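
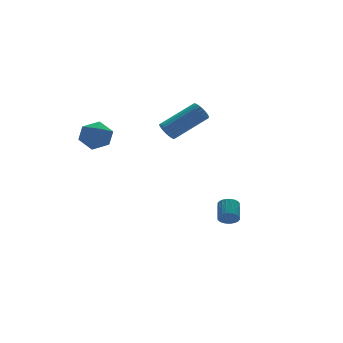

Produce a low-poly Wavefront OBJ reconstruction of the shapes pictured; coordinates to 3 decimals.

v 1.163 2.884 2.068
v 1.439 3.057 1.576
v 3.353 3.029 2.64
v 3.077 2.856 3.132
v 1.383 3.272 1.682
v 3.297 3.244 2.745
v 1.29 3.419 1.854
v 3.204 3.391 2.918
v 1.174 3.474 2.064
v 3.088 3.446 3.127
v 1.057 3.427 2.274
v 2.971 3.399 3.337
v 0.958 3.286 2.449
v 2.872 3.258 3.512
v 0.894 3.075 2.557
v 2.808 3.047 3.621
v 0.877 2.832 2.582
v 2.791 2.804 3.645
v 0.909 2.597 2.517
v 2.824 2.569 3.581
v 0.985 2.412 2.375
v 2.9 2.384 3.439
v 1.092 2.309 2.18
v 3.007 2.281 3.243
v 1.211 2.305 1.966
v 3.126 2.277 3.029
v 1.322 2.401 1.769
v 3.236 2.373 2.832
v 1.405 2.581 1.624
v 3.32 2.553 2.687
v 1.446 2.813 1.556
v 3.361 2.785 2.619
v -2.61 3.372 1.897
v -1.963 3.26 2.548
v -3.497 2.4 2.612
v -2.85 2.288 3.263
v -3.303 3.092 3.195
v -2.755 3.692 2.753
v -2.705 1.968 2.407
v -2.157 2.568 1.965
v -2.021 2.392 2.864
v -2.391 3.087 3.35
v -3.069 2.573 1.81
v -3.439 3.268 2.296
v 0.688 -3.879 -1.009
v 1.131 -3.979 -1.263
v 1.595 -3.18 -0.764
v 1.152 -3.081 -0.511
v 1.041 -3.848 -1.389
v 1.506 -3.049 -0.891
v 0.898 -3.722 -1.458
v 1.363 -2.923 -0.959
v 0.723 -3.62 -1.458
v 1.187 -2.821 -0.96
v 0.542 -3.557 -1.39
v 1.007 -2.758 -0.892
v 0.384 -3.543 -1.264
v 0.848 -2.745 -0.766
v 0.272 -3.581 -1.1
v 0.736 -2.782 -0.601
v 0.223 -3.664 -0.921
v 0.687 -2.865 -0.422
v 0.245 -3.78 -0.756
v 0.709 -2.981 -0.257
v 0.334 -3.911 -0.629
v 0.799 -3.112 -0.131
v 0.477 -4.037 -0.561
v 0.942 -3.238 -0.062
v 0.653 -4.139 -0.56
v 1.117 -3.34 -0.062
v 0.833 -4.202 -0.628
v 1.298 -3.403 -0.13
v 0.992 -4.215 -0.754
v 1.456 -3.417 -0.256
v 1.104 -4.178 -0.919
v 1.568 -3.379 -0.42
v 1.153 -4.095 -1.098
v 1.617 -3.296 -0.599
f 2 1 5
f 2 5 3
f 3 5 6
f 3 6 4
f 5 1 7
f 5 7 6
f 6 7 8
f 6 8 4
f 7 1 9
f 7 9 8
f 8 9 10
f 8 10 4
f 9 1 11
f 9 11 10
f 10 11 12
f 10 12 4
f 11 1 13
f 11 13 12
f 12 13 14
f 12 14 4
f 13 1 15
f 13 15 14
f 14 15 16
f 14 16 4
f 15 1 17
f 15 17 16
f 16 17 18
f 16 18 4
f 17 1 19
f 17 19 18
f 18 19 20
f 18 20 4
f 19 1 21
f 19 21 20
f 20 21 22
f 20 22 4
f 21 1 23
f 21 23 22
f 22 23 24
f 22 24 4
f 23 1 25
f 23 25 24
f 24 25 26
f 24 26 4
f 25 1 27
f 25 27 26
f 26 27 28
f 26 28 4
f 27 1 29
f 27 29 28
f 28 29 30
f 28 30 4
f 29 1 31
f 29 31 30
f 30 31 32
f 30 32 4
f 31 1 2
f 31 2 32
f 32 2 3
f 32 3 4
f 33 44 38
f 33 38 34
f 33 34 40
f 33 40 43
f 33 43 44
f 34 38 42
f 38 44 37
f 44 43 35
f 43 40 39
f 40 34 41
f 36 42 37
f 36 37 35
f 36 35 39
f 36 39 41
f 36 41 42
f 37 42 38
f 35 37 44
f 39 35 43
f 41 39 40
f 42 41 34
f 46 45 49
f 46 49 47
f 47 49 50
f 47 50 48
f 49 45 51
f 49 51 50
f 50 51 52
f 50 52 48
f 51 45 53
f 51 53 52
f 52 53 54
f 52 54 48
f 53 45 55
f 53 55 54
f 54 55 56
f 54 56 48
f 55 45 57
f 55 57 56
f 56 57 58
f 56 58 48
f 57 45 59
f 57 59 58
f 58 59 60
f 58 60 48
f 59 45 61
f 59 61 60
f 60 61 62
f 60 62 48
f 61 45 63
f 61 63 62
f 62 63 64
f 62 64 48
f 63 45 65
f 63 65 64
f 64 65 66
f 64 66 48
f 65 45 67
f 65 67 66
f 66 67 68
f 66 68 48
f 67 45 69
f 67 69 68
f 68 69 70
f 68 70 48
f 69 45 71
f 69 71 70
f 70 71 72
f 70 72 48
f 71 45 73
f 71 73 72
f 72 73 74
f 72 74 48
f 73 45 75
f 73 75 74
f 74 75 76
f 74 76 48
f 75 45 77
f 75 77 76
f 76 77 78
f 76 78 48
f 77 45 46
f 77 46 78
f 78 46 47
f 78 47 48



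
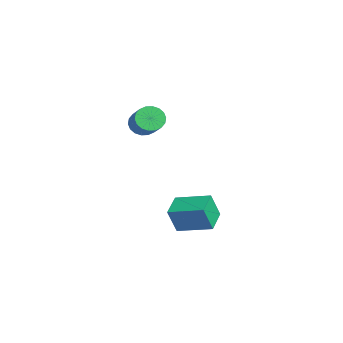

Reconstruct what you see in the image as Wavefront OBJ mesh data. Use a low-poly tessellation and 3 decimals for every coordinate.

v -1.705 -0.057 2.79
v -1.315 -0.598 2.279
v 0.175 -0.505 3.32
v -0.215 0.037 3.83
v -1.231 -0.266 2.129
v 0.26 -0.173 3.17
v -1.24 0.107 2.109
v 0.25 0.2 3.15
v -1.342 0.448 2.225
v 0.148 0.541 3.265
v -1.516 0.689 2.452
v -0.026 0.782 3.493
v -1.727 0.782 2.746
v -0.237 0.875 3.787
v -1.934 0.709 3.049
v -0.444 0.802 4.089
v -2.095 0.485 3.3
v -0.605 0.578 4.341
v -2.18 0.153 3.45
v -0.689 0.246 4.491
v -2.17 -0.22 3.47
v -0.68 -0.127 4.511
v -2.068 -0.561 3.355
v -0.578 -0.468 4.395
v -1.894 -0.802 3.127
v -0.404 -0.709 4.168
v -1.683 -0.895 2.833
v -0.193 -0.802 3.874
v -1.476 -0.822 2.531
v 0.014 -0.729 3.571
v -0.731 1.982 -4.063
v -0.631 1.443 -2.517
v 0.325 3.706 -3.53
v 0.425 3.167 -1.984
v 0.595 1.273 -4.396
v 0.695 0.734 -2.85
v 1.651 2.997 -3.863
v 1.751 2.458 -2.317
f 2 1 5
f 2 5 3
f 3 5 6
f 3 6 4
f 5 1 7
f 5 7 6
f 6 7 8
f 6 8 4
f 7 1 9
f 7 9 8
f 8 9 10
f 8 10 4
f 9 1 11
f 9 11 10
f 10 11 12
f 10 12 4
f 11 1 13
f 11 13 12
f 12 13 14
f 12 14 4
f 13 1 15
f 13 15 14
f 14 15 16
f 14 16 4
f 15 1 17
f 15 17 16
f 16 17 18
f 16 18 4
f 17 1 19
f 17 19 18
f 18 19 20
f 18 20 4
f 19 1 21
f 19 21 20
f 20 21 22
f 20 22 4
f 21 1 23
f 21 23 22
f 22 23 24
f 22 24 4
f 23 1 25
f 23 25 24
f 24 25 26
f 24 26 4
f 25 1 27
f 25 27 26
f 26 27 28
f 26 28 4
f 27 1 29
f 27 29 28
f 28 29 30
f 28 30 4
f 29 1 2
f 29 2 30
f 30 2 3
f 30 3 4
f 32 34 31
f 35 32 31
f 31 34 33
f 33 35 31
f 32 38 34
f 36 32 35
f 36 38 32
f 34 38 33
f 37 35 33
f 33 38 37
f 37 36 35
f 38 36 37



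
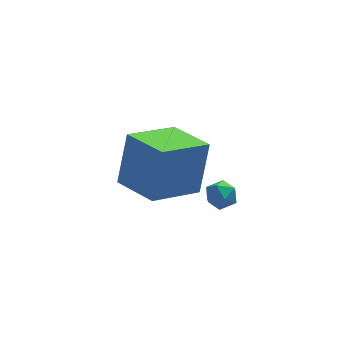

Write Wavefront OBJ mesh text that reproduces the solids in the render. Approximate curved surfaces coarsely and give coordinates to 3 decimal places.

v 0.757 2.603 -2.607
v 0.587 1.498 -1.943
v 1.451 2.934 -1.877
v 1.28 1.829 -1.213
v 1.48 2.191 -3.107
v 1.309 1.086 -2.443
v 2.173 2.522 -2.377
v 2.003 1.417 -1.713
v -0.629 -2.018 0.472
v -0.146 -1.432 2.312
v -1.386 -0.478 0.181
v -0.902 0.107 2.021
v 1.122 -1.287 -0.221
v 1.606 -0.702 1.619
v 0.366 0.252 -0.512
v 0.849 0.838 1.328
v 2.041 1.102 -2.479
v 2.493 1.223 -2.902
v 2.407 0.157 -2.358
v 2.859 0.278 -2.781
v 2.869 0.564 -2.219
v 2.642 1.148 -2.293
v 2.258 0.232 -2.967
v 2.031 0.816 -3.041
v 2.627 0.685 -3.203
v 3.004 0.891 -2.741
v 1.896 0.489 -2.519
v 2.273 0.695 -2.057
f 2 4 1
f 5 2 1
f 1 4 3
f 3 5 1
f 2 8 4
f 6 2 5
f 6 8 2
f 4 8 3
f 7 5 3
f 3 8 7
f 7 6 5
f 8 6 7
f 10 12 9
f 13 10 9
f 9 12 11
f 11 13 9
f 10 16 12
f 14 10 13
f 14 16 10
f 12 16 11
f 15 13 11
f 11 16 15
f 15 14 13
f 16 14 15
f 17 28 22
f 17 22 18
f 17 18 24
f 17 24 27
f 17 27 28
f 18 22 26
f 22 28 21
f 28 27 19
f 27 24 23
f 24 18 25
f 20 26 21
f 20 21 19
f 20 19 23
f 20 23 25
f 20 25 26
f 21 26 22
f 19 21 28
f 23 19 27
f 25 23 24
f 26 25 18



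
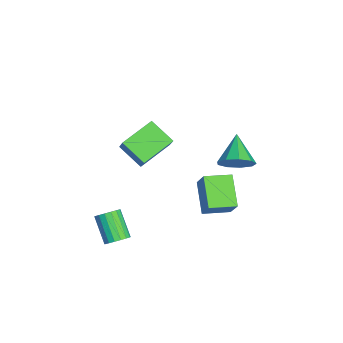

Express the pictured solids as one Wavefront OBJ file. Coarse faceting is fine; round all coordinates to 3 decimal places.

v 0.339 2.749 -1.943
v 0.89 2.818 -1.076
v -1.239 2.931 -0.957
v 0.792 3.459 -1.35
v 0.482 3.769 -1.902
v 0.105 3.601 -2.474
v -0.162 3.035 -2.797
v -0.195 2.335 -2.721
v 0.022 1.829 -2.281
v 0.387 1.754 -1.683
v 0.73 2.144 -1.207
v 2.831 0.728 -3.56
v 1.193 0.629 -2.526
v 2.625 2.212 -3.745
v 0.987 2.114 -2.71
v 3.593 0.986 -2.33
v 1.955 0.888 -1.295
v 3.387 2.471 -2.514
v 1.749 2.372 -1.48
v 2.066 -3.329 1.59
v 2.899 -3.212 2.684
v 1.014 -1.816 2.229
v 1.847 -1.699 3.323
v 2.993 -2.341 0.777
v 3.826 -2.224 1.871
v 1.941 -0.828 1.416
v 2.774 -0.711 2.51
v 3.728 -3.606 -4.52
v 4.168 -3.455 -4.011
v 2.973 -3.882 -2.85
v 2.532 -4.034 -3.36
v 4.011 -3.17 -4.068
v 2.816 -3.597 -2.907
v 3.79 -2.985 -4.228
v 2.594 -3.412 -3.067
v 3.554 -2.942 -4.455
v 2.359 -3.369 -3.294
v 3.358 -3.051 -4.697
v 2.162 -3.478 -3.536
v 3.246 -3.288 -4.899
v 2.051 -3.715 -3.738
v 3.245 -3.598 -5.014
v 2.05 -4.025 -3.853
v 3.355 -3.909 -5.016
v 2.159 -4.336 -3.855
v 3.55 -4.151 -4.904
v 2.354 -4.579 -3.744
v 3.785 -4.269 -4.705
v 2.59 -4.696 -3.544
v 4.008 -4.234 -4.463
v 2.812 -4.662 -3.302
v 4.166 -4.056 -4.235
v 2.971 -4.483 -3.074
v 4.224 -3.775 -4.071
v 3.029 -4.202 -2.911
f 2 1 4
f 2 4 3
f 4 1 5
f 4 5 3
f 5 1 6
f 5 6 3
f 6 1 7
f 6 7 3
f 7 1 8
f 7 8 3
f 8 1 9
f 8 9 3
f 9 1 10
f 9 10 3
f 10 1 11
f 10 11 3
f 11 1 2
f 11 2 3
f 13 15 12
f 16 13 12
f 12 15 14
f 14 16 12
f 13 19 15
f 17 13 16
f 17 19 13
f 15 19 14
f 18 16 14
f 14 19 18
f 18 17 16
f 19 17 18
f 21 23 20
f 24 21 20
f 20 23 22
f 22 24 20
f 21 27 23
f 25 21 24
f 25 27 21
f 23 27 22
f 26 24 22
f 22 27 26
f 26 25 24
f 27 25 26
f 29 28 32
f 29 32 30
f 30 32 33
f 30 33 31
f 32 28 34
f 32 34 33
f 33 34 35
f 33 35 31
f 34 28 36
f 34 36 35
f 35 36 37
f 35 37 31
f 36 28 38
f 36 38 37
f 37 38 39
f 37 39 31
f 38 28 40
f 38 40 39
f 39 40 41
f 39 41 31
f 40 28 42
f 40 42 41
f 41 42 43
f 41 43 31
f 42 28 44
f 42 44 43
f 43 44 45
f 43 45 31
f 44 28 46
f 44 46 45
f 45 46 47
f 45 47 31
f 46 28 48
f 46 48 47
f 47 48 49
f 47 49 31
f 48 28 50
f 48 50 49
f 49 50 51
f 49 51 31
f 50 28 52
f 50 52 51
f 51 52 53
f 51 53 31
f 52 28 54
f 52 54 53
f 53 54 55
f 53 55 31
f 54 28 29
f 54 29 55
f 55 29 30
f 55 30 31



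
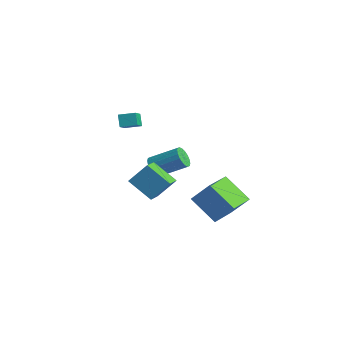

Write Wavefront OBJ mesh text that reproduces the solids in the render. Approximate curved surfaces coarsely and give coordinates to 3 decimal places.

v 3.376 -0.663 -2.41
v 1.893 -1.031 -1.213
v 2.718 1.03 -2.704
v 1.236 0.662 -1.508
v 4.224 -0.122 -1.192
v 2.742 -0.49 0.004
v 3.567 1.571 -1.487
v 2.084 1.203 -0.29
v -3.997 -0.71 1.474
v -4.411 -0.495 2.161
v -3.327 -0.051 1.671
v -3.741 0.165 2.357
v -3.379 -1.525 2.103
v -3.793 -1.309 2.789
v -2.709 -0.865 2.299
v -3.123 -0.65 2.986
v -0.679 -2.66 -0.163
v -0.148 -1.83 0.941
v 0.626 -2.217 -1.124
v 1.157 -1.387 -0.02
v -0.037 -3.633 0.26
v 0.494 -2.803 1.364
v 1.268 -3.19 -0.701
v 1.799 -2.36 0.403
v -4.08 1.38 -2.436
v -3.73 0.799 -2.196
v -2.51 1.918 -1.263
v -2.86 2.5 -1.504
v -3.579 0.864 -2.472
v -2.36 1.983 -1.539
v -3.528 1.032 -2.74
v -2.308 2.151 -1.807
v -3.586 1.268 -2.948
v -2.366 2.387 -2.015
v -3.741 1.527 -3.055
v -2.522 2.646 -2.122
v -3.964 1.757 -3.039
v -2.745 2.876 -2.106
v -4.21 1.912 -2.904
v -2.99 3.031 -1.971
v -4.43 1.962 -2.677
v -3.21 3.081 -1.744
v -4.58 1.897 -2.401
v -3.361 3.016 -1.468
v -4.632 1.729 -2.133
v -3.412 2.848 -1.2
v -4.574 1.493 -1.925
v -3.354 2.612 -0.992
v -4.418 1.234 -1.818
v -3.199 2.353 -0.885
v -4.195 1.004 -1.834
v -2.976 2.123 -0.901
v -3.95 0.849 -1.969
v -2.73 1.968 -1.036
f 2 4 1
f 5 2 1
f 1 4 3
f 3 5 1
f 2 8 4
f 6 2 5
f 6 8 2
f 4 8 3
f 7 5 3
f 3 8 7
f 7 6 5
f 8 6 7
f 10 12 9
f 13 10 9
f 9 12 11
f 11 13 9
f 10 16 12
f 14 10 13
f 14 16 10
f 12 16 11
f 15 13 11
f 11 16 15
f 15 14 13
f 16 14 15
f 18 20 17
f 21 18 17
f 17 20 19
f 19 21 17
f 18 24 20
f 22 18 21
f 22 24 18
f 20 24 19
f 23 21 19
f 19 24 23
f 23 22 21
f 24 22 23
f 26 25 29
f 26 29 27
f 27 29 30
f 27 30 28
f 29 25 31
f 29 31 30
f 30 31 32
f 30 32 28
f 31 25 33
f 31 33 32
f 32 33 34
f 32 34 28
f 33 25 35
f 33 35 34
f 34 35 36
f 34 36 28
f 35 25 37
f 35 37 36
f 36 37 38
f 36 38 28
f 37 25 39
f 37 39 38
f 38 39 40
f 38 40 28
f 39 25 41
f 39 41 40
f 40 41 42
f 40 42 28
f 41 25 43
f 41 43 42
f 42 43 44
f 42 44 28
f 43 25 45
f 43 45 44
f 44 45 46
f 44 46 28
f 45 25 47
f 45 47 46
f 46 47 48
f 46 48 28
f 47 25 49
f 47 49 48
f 48 49 50
f 48 50 28
f 49 25 51
f 49 51 50
f 50 51 52
f 50 52 28
f 51 25 53
f 51 53 52
f 52 53 54
f 52 54 28
f 53 25 26
f 53 26 54
f 54 26 27
f 54 27 28



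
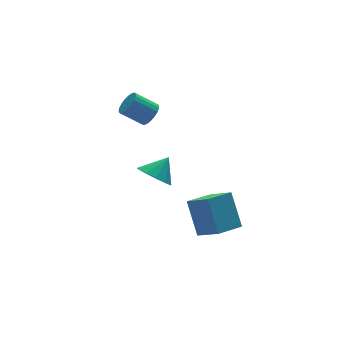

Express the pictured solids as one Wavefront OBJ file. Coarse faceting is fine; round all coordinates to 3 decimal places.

v 0.401 0.491 0.748
v 0.917 1.084 0.082
v 1.379 0.749 1.732
v 0.546 1.434 0.359
v 0.129 1.485 0.759
v -0.201 1.22 1.156
v -0.34 0.724 1.424
v -0.244 0.154 1.477
v 0.058 -0.308 1.299
v 0.468 -0.517 0.946
v 0.858 -0.406 0.53
v 1.102 -0.01 0.183
v 1.124 0.546 0.016
v 2.414 -2.53 -2.373
v 2.5 -1.275 -0.593
v 1.929 -1.264 -3.242
v 2.016 -0.009 -1.462
v 4.024 -2.151 -2.718
v 4.111 -0.896 -0.938
v 3.54 -0.885 -3.587
v 3.626 0.37 -1.807
v 1.578 3.042 3.49
v 2.118 3.276 3.955
v 1.102 3.872 4.835
v 0.562 3.638 4.37
v 2.091 3.518 3.76
v 1.075 4.114 4.64
v 1.975 3.678 3.519
v 0.959 4.273 4.398
v 1.791 3.728 3.272
v 0.775 4.323 4.152
v 1.57 3.659 3.063
v 0.554 4.254 3.943
v 1.35 3.484 2.928
v 0.334 4.079 3.808
v 1.17 3.232 2.89
v 0.154 3.827 3.77
v 1.06 2.947 2.956
v 0.044 3.543 3.836
v 1.04 2.679 3.114
v 0.024 3.275 3.994
v 1.113 2.474 3.337
v 0.097 3.07 4.217
v 1.266 2.367 3.587
v 0.25 2.962 4.467
v 1.474 2.377 3.82
v 0.457 2.972 4.7
v 1.699 2.502 3.996
v 0.683 3.097 4.875
v 1.903 2.72 4.084
v 0.887 3.315 4.964
v 2.052 2.994 4.07
v 1.035 3.589 4.95
f 2 1 4
f 2 4 3
f 4 1 5
f 4 5 3
f 5 1 6
f 5 6 3
f 6 1 7
f 6 7 3
f 7 1 8
f 7 8 3
f 8 1 9
f 8 9 3
f 9 1 10
f 9 10 3
f 10 1 11
f 10 11 3
f 11 1 12
f 11 12 3
f 12 1 13
f 12 13 3
f 13 1 2
f 13 2 3
f 15 17 14
f 18 15 14
f 14 17 16
f 16 18 14
f 15 21 17
f 19 15 18
f 19 21 15
f 17 21 16
f 20 18 16
f 16 21 20
f 20 19 18
f 21 19 20
f 23 22 26
f 23 26 24
f 24 26 27
f 24 27 25
f 26 22 28
f 26 28 27
f 27 28 29
f 27 29 25
f 28 22 30
f 28 30 29
f 29 30 31
f 29 31 25
f 30 22 32
f 30 32 31
f 31 32 33
f 31 33 25
f 32 22 34
f 32 34 33
f 33 34 35
f 33 35 25
f 34 22 36
f 34 36 35
f 35 36 37
f 35 37 25
f 36 22 38
f 36 38 37
f 37 38 39
f 37 39 25
f 38 22 40
f 38 40 39
f 39 40 41
f 39 41 25
f 40 22 42
f 40 42 41
f 41 42 43
f 41 43 25
f 42 22 44
f 42 44 43
f 43 44 45
f 43 45 25
f 44 22 46
f 44 46 45
f 45 46 47
f 45 47 25
f 46 22 48
f 46 48 47
f 47 48 49
f 47 49 25
f 48 22 50
f 48 50 49
f 49 50 51
f 49 51 25
f 50 22 52
f 50 52 51
f 51 52 53
f 51 53 25
f 52 22 23
f 52 23 53
f 53 23 24
f 53 24 25



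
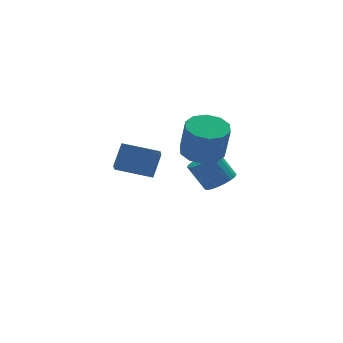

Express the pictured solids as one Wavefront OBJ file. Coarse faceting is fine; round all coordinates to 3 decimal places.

v 2.842 2.982 -3.629
v 3.542 3.212 -3.344
v 2.898 3.687 -2.146
v 2.198 3.458 -2.431
v 3.43 3.497 -3.517
v 2.787 3.972 -2.319
v 3.202 3.68 -3.712
v 2.559 4.156 -2.515
v 2.903 3.725 -3.891
v 2.26 4.2 -2.693
v 2.591 3.623 -4.017
v 1.948 4.098 -2.82
v 2.329 3.394 -4.067
v 1.686 3.869 -2.87
v 2.169 3.083 -4.03
v 1.526 3.559 -2.833
v 2.142 2.753 -3.914
v 1.498 3.228 -2.716
v 2.253 2.468 -3.741
v 1.61 2.943 -2.543
v 2.481 2.284 -3.545
v 1.838 2.76 -2.348
v 2.78 2.24 -3.367
v 2.137 2.715 -2.169
v 3.092 2.342 -3.24
v 2.449 2.817 -2.043
v 3.354 2.571 -3.19
v 2.711 3.046 -1.993
v 3.514 2.881 -3.227
v 2.871 3.357 -2.03
v 1.364 0.836 -0.565
v 2.085 1.44 -0.431
v 2.176 0.968 1.2
v 1.456 0.364 1.065
v 1.584 1.727 -0.32
v 1.676 1.255 1.311
v 1 1.673 -0.302
v 1.092 1.201 1.328
v 0.555 1.3 -0.386
v 0.646 0.828 1.245
v 0.419 0.749 -0.537
v 0.51 0.277 1.093
v 0.644 0.232 -0.7
v 0.735 -0.24 0.931
v 1.144 -0.055 -0.811
v 1.236 -0.527 0.82
v 1.728 -0.001 -0.828
v 1.82 -0.473 0.802
v 2.174 0.372 -0.745
v 2.265 -0.1 0.886
v 2.31 0.923 -0.593
v 2.401 0.451 1.037
v -2.805 -1.155 -0.036
v -3.051 -1.953 0.568
v -2.324 -0.603 0.89
v -2.57 -1.4 1.493
v -1.43 -1.82 -0.353
v -1.676 -2.617 0.25
v -0.949 -1.267 0.572
v -1.195 -2.065 1.176
f 2 1 5
f 2 5 3
f 3 5 6
f 3 6 4
f 5 1 7
f 5 7 6
f 6 7 8
f 6 8 4
f 7 1 9
f 7 9 8
f 8 9 10
f 8 10 4
f 9 1 11
f 9 11 10
f 10 11 12
f 10 12 4
f 11 1 13
f 11 13 12
f 12 13 14
f 12 14 4
f 13 1 15
f 13 15 14
f 14 15 16
f 14 16 4
f 15 1 17
f 15 17 16
f 16 17 18
f 16 18 4
f 17 1 19
f 17 19 18
f 18 19 20
f 18 20 4
f 19 1 21
f 19 21 20
f 20 21 22
f 20 22 4
f 21 1 23
f 21 23 22
f 22 23 24
f 22 24 4
f 23 1 25
f 23 25 24
f 24 25 26
f 24 26 4
f 25 1 27
f 25 27 26
f 26 27 28
f 26 28 4
f 27 1 29
f 27 29 28
f 28 29 30
f 28 30 4
f 29 1 2
f 29 2 30
f 30 2 3
f 30 3 4
f 32 31 35
f 32 35 33
f 33 35 36
f 33 36 34
f 35 31 37
f 35 37 36
f 36 37 38
f 36 38 34
f 37 31 39
f 37 39 38
f 38 39 40
f 38 40 34
f 39 31 41
f 39 41 40
f 40 41 42
f 40 42 34
f 41 31 43
f 41 43 42
f 42 43 44
f 42 44 34
f 43 31 45
f 43 45 44
f 44 45 46
f 44 46 34
f 45 31 47
f 45 47 46
f 46 47 48
f 46 48 34
f 47 31 49
f 47 49 48
f 48 49 50
f 48 50 34
f 49 31 51
f 49 51 50
f 50 51 52
f 50 52 34
f 51 31 32
f 51 32 52
f 52 32 33
f 52 33 34
f 54 56 53
f 57 54 53
f 53 56 55
f 55 57 53
f 54 60 56
f 58 54 57
f 58 60 54
f 56 60 55
f 59 57 55
f 55 60 59
f 59 58 57
f 60 58 59



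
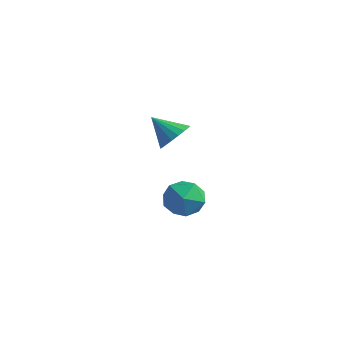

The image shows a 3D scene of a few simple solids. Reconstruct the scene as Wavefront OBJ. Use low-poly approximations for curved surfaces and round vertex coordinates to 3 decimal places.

v -2.283 0.837 -1.66
v -1.892 1.436 -1.992
v -1.188 0.384 -1.188
v -0.797 0.983 -1.52
v -1.286 1.117 -0.916
v -1.963 1.397 -1.207
v -1.117 0.423 -1.973
v -1.794 0.703 -2.264
v -1.172 1.18 -2.185
v -1.276 1.61 -1.532
v -1.804 0.21 -1.648
v -1.908 0.64 -0.995
v -0.791 -0.576 2.136
v -0.403 -0.659 2.586
v -1.569 -0.704 2.784
v -0.443 -0.395 2.59
v -0.552 -0.167 2.504
v -0.709 -0.02 2.346
v -0.882 0.017 2.145
v -1.036 -0.063 1.943
v -1.143 -0.245 1.78
v -1.179 -0.493 1.686
v -1.139 -0.757 1.682
v -1.03 -0.985 1.768
v -0.873 -1.132 1.927
v -0.701 -1.169 2.127
v -0.546 -1.088 2.329
v -0.44 -0.906 2.493
f 1 12 6
f 1 6 2
f 1 2 8
f 1 8 11
f 1 11 12
f 2 6 10
f 6 12 5
f 12 11 3
f 11 8 7
f 8 2 9
f 4 10 5
f 4 5 3
f 4 3 7
f 4 7 9
f 4 9 10
f 5 10 6
f 3 5 12
f 7 3 11
f 9 7 8
f 10 9 2
f 14 13 16
f 14 16 15
f 16 13 17
f 16 17 15
f 17 13 18
f 17 18 15
f 18 13 19
f 18 19 15
f 19 13 20
f 19 20 15
f 20 13 21
f 20 21 15
f 21 13 22
f 21 22 15
f 22 13 23
f 22 23 15
f 23 13 24
f 23 24 15
f 24 13 25
f 24 25 15
f 25 13 26
f 25 26 15
f 26 13 27
f 26 27 15
f 27 13 28
f 27 28 15
f 28 13 14
f 28 14 15



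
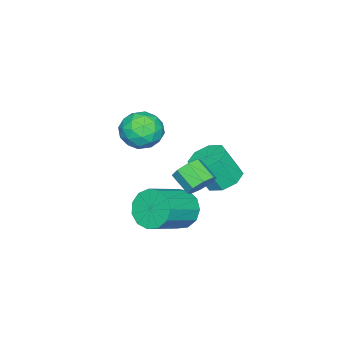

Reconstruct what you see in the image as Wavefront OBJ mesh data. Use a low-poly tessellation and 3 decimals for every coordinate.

v -1.546 -0.789 -0.792
v -0.681 -1.095 -1.164
v -0.249 -1.777 0.4
v -1.114 -1.471 0.772
v -0.64 -0.398 -0.871
v -0.209 -1.079 0.693
v -1.13 0.071 -0.532
v -0.698 -0.611 1.032
v -1.863 0.035 -0.346
v -1.432 -0.646 1.219
v -2.411 -0.483 -0.42
v -1.979 -1.165 1.144
v -2.451 -1.181 -0.713
v -2.02 -1.862 0.851
v -1.962 -1.649 -1.052
v -1.53 -2.331 0.512
v -1.228 -1.614 -1.239
v -0.797 -2.295 0.326
v 3.469 0.736 2.464
v 4.092 0.367 2.234
v 3.774 -0.565 2.866
v 3.151 -0.196 3.096
v 4.181 0.668 2.723
v 3.862 -0.263 3.355
v 3.852 1.01 3.061
v 3.534 0.078 3.693
v 3.299 1.191 3.049
v 2.981 0.259 3.681
v 2.846 1.105 2.694
v 2.528 0.173 3.326
v 2.758 0.803 2.205
v 2.439 -0.128 2.837
v 3.086 0.462 1.867
v 2.768 -0.47 2.499
v 3.639 0.281 1.879
v 3.321 -0.651 2.511
v 1.052 -2.95 3.873
v 1.624 -2.824 2.937
v 0.396 -4.496 3.263
v 0.968 -4.37 2.327
v 1.498 -4.573 3.274
v 1.903 -3.618 3.651
v 0.117 -3.702 2.549
v 0.522 -2.747 2.926
v 1.046 -3.288 2.119
v 1.899 -3.827 2.567
v 0.121 -3.493 3.633
v 0.974 -4.032 4.081
v 1.395 -2.751 3.458
v 0.625 -4.569 2.742
v 0.936 -4.688 3.298
v 1.272 -4.614 2.748
v 1.56 -3.218 3.878
v 1.896 -3.144 3.328
v 1.821 -4.172 3.526
v 0.124 -4.176 2.872
v 0.46 -4.102 2.322
v 0.748 -2.706 3.452
v 1.084 -2.632 2.902
v 0.199 -3.148 2.674
v 1.392 -2.95 2.427
v 1.006 -3.859 2.069
v 0.506 -3.466 2.199
v 0.744 -2.905 2.421
v 1.893 -3.267 2.691
v 1.508 -4.175 2.332
v 1.819 -4.295 2.889
v 2.057 -3.733 3.11
v 1.553 -3.54 2.21
v 0.512 -3.145 3.868
v 0.127 -4.053 3.509
v -0.037 -3.587 3.09
v 0.201 -3.025 3.311
v 1.014 -3.461 4.131
v 0.628 -4.37 3.773
v 1.276 -4.415 3.779
v 1.514 -3.854 4.001
v 0.467 -3.78 3.99
v 2.661 -0.769 -0.132
v 3.041 -1.225 -1.022
v 4.839 -1.687 -0.019
v 4.459 -1.231 0.872
v 3.203 -0.644 -1.046
v 5.001 -1.107 -0.042
v 3.194 -0.104 -0.779
v 4.991 -0.566 0.224
v 3.015 0.226 -0.307
v 4.812 -0.237 0.697
v 2.724 0.239 0.221
v 4.521 -0.223 1.224
v 2.413 -0.067 0.637
v 4.21 -0.529 1.64
v 2.181 -0.596 0.809
v 3.978 -1.058 1.812
v 2.101 -1.18 0.682
v 3.899 -1.643 1.685
v 2.199 -1.634 0.297
v 3.997 -2.096 1.3
v 2.444 -1.813 -0.224
v 4.242 -2.275 0.779
v 2.758 -1.66 -0.716
v 4.556 -2.122 0.288
f 2 1 5
f 2 5 3
f 3 5 6
f 3 6 4
f 5 1 7
f 5 7 6
f 6 7 8
f 6 8 4
f 7 1 9
f 7 9 8
f 8 9 10
f 8 10 4
f 9 1 11
f 9 11 10
f 10 11 12
f 10 12 4
f 11 1 13
f 11 13 12
f 12 13 14
f 12 14 4
f 13 1 15
f 13 15 14
f 14 15 16
f 14 16 4
f 15 1 17
f 15 17 16
f 16 17 18
f 16 18 4
f 17 1 2
f 17 2 18
f 18 2 3
f 18 3 4
f 20 19 23
f 20 23 21
f 21 23 24
f 21 24 22
f 23 19 25
f 23 25 24
f 24 25 26
f 24 26 22
f 25 19 27
f 25 27 26
f 26 27 28
f 26 28 22
f 27 19 29
f 27 29 28
f 28 29 30
f 28 30 22
f 29 19 31
f 29 31 30
f 30 31 32
f 30 32 22
f 31 19 33
f 31 33 32
f 32 33 34
f 32 34 22
f 33 19 35
f 33 35 34
f 34 35 36
f 34 36 22
f 35 19 20
f 35 20 36
f 36 20 21
f 36 21 22
f 37 74 53
f 74 48 77
f 53 77 42
f 74 77 53
f 37 53 49
f 53 42 54
f 49 54 38
f 53 54 49
f 37 49 58
f 49 38 59
f 58 59 44
f 49 59 58
f 37 58 70
f 58 44 73
f 70 73 47
f 58 73 70
f 37 70 74
f 70 47 78
f 74 78 48
f 70 78 74
f 38 54 65
f 54 42 68
f 65 68 46
f 54 68 65
f 42 77 55
f 77 48 76
f 55 76 41
f 77 76 55
f 48 78 75
f 78 47 71
f 75 71 39
f 78 71 75
f 47 73 72
f 73 44 60
f 72 60 43
f 73 60 72
f 44 59 64
f 59 38 61
f 64 61 45
f 59 61 64
f 40 66 52
f 66 46 67
f 52 67 41
f 66 67 52
f 40 52 50
f 52 41 51
f 50 51 39
f 52 51 50
f 40 50 57
f 50 39 56
f 57 56 43
f 50 56 57
f 40 57 62
f 57 43 63
f 62 63 45
f 57 63 62
f 40 62 66
f 62 45 69
f 66 69 46
f 62 69 66
f 41 67 55
f 67 46 68
f 55 68 42
f 67 68 55
f 39 51 75
f 51 41 76
f 75 76 48
f 51 76 75
f 43 56 72
f 56 39 71
f 72 71 47
f 56 71 72
f 45 63 64
f 63 43 60
f 64 60 44
f 63 60 64
f 46 69 65
f 69 45 61
f 65 61 38
f 69 61 65
f 80 79 83
f 80 83 81
f 81 83 84
f 81 84 82
f 83 79 85
f 83 85 84
f 84 85 86
f 84 86 82
f 85 79 87
f 85 87 86
f 86 87 88
f 86 88 82
f 87 79 89
f 87 89 88
f 88 89 90
f 88 90 82
f 89 79 91
f 89 91 90
f 90 91 92
f 90 92 82
f 91 79 93
f 91 93 92
f 92 93 94
f 92 94 82
f 93 79 95
f 93 95 94
f 94 95 96
f 94 96 82
f 95 79 97
f 95 97 96
f 96 97 98
f 96 98 82
f 97 79 99
f 97 99 98
f 98 99 100
f 98 100 82
f 99 79 101
f 99 101 100
f 100 101 102
f 100 102 82
f 101 79 80
f 101 80 102
f 102 80 81
f 102 81 82



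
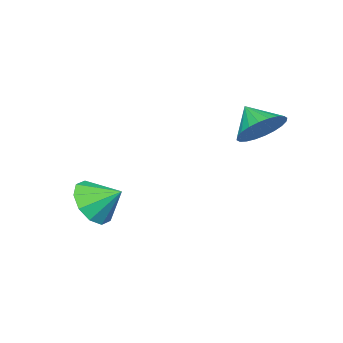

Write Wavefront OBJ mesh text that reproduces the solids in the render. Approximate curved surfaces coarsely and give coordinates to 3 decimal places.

v -2.652 3.358 2.007
v -1.625 3.299 2.164
v -2.828 2.362 2.793
v -1.736 3.553 2.46
v -1.986 3.777 2.688
v -2.338 3.937 2.812
v -2.737 4.009 2.813
v -3.124 3.982 2.692
v -3.438 3.86 2.467
v -3.633 3.661 2.171
v -3.678 3.416 1.851
v -3.567 3.162 1.554
v -3.317 2.938 1.327
v -2.965 2.778 1.203
v -2.566 2.706 1.201
v -2.18 2.733 1.322
v -1.865 2.855 1.548
v -1.671 3.054 1.843
v 1.351 -1.242 -1.914
v 1.72 -1.752 -1.011
v 0.889 -0.218 -1.146
v 2.217 -1.352 -1.245
v 2.384 -0.91 -1.734
v 2.157 -0.595 -2.291
v 1.621 -0.527 -2.705
v 0.983 -0.732 -2.816
v 0.485 -1.132 -2.582
v 0.318 -1.574 -2.094
v 0.546 -1.889 -1.536
v 1.081 -1.957 -1.122
f 2 1 4
f 2 4 3
f 4 1 5
f 4 5 3
f 5 1 6
f 5 6 3
f 6 1 7
f 6 7 3
f 7 1 8
f 7 8 3
f 8 1 9
f 8 9 3
f 9 1 10
f 9 10 3
f 10 1 11
f 10 11 3
f 11 1 12
f 11 12 3
f 12 1 13
f 12 13 3
f 13 1 14
f 13 14 3
f 14 1 15
f 14 15 3
f 15 1 16
f 15 16 3
f 16 1 17
f 16 17 3
f 17 1 18
f 17 18 3
f 18 1 2
f 18 2 3
f 20 19 22
f 20 22 21
f 22 19 23
f 22 23 21
f 23 19 24
f 23 24 21
f 24 19 25
f 24 25 21
f 25 19 26
f 25 26 21
f 26 19 27
f 26 27 21
f 27 19 28
f 27 28 21
f 28 19 29
f 28 29 21
f 29 19 30
f 29 30 21
f 30 19 20
f 30 20 21



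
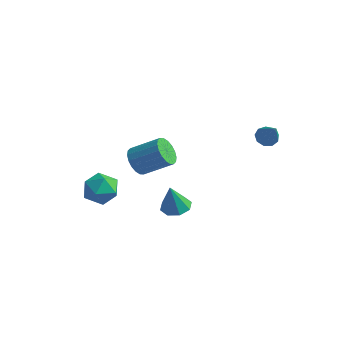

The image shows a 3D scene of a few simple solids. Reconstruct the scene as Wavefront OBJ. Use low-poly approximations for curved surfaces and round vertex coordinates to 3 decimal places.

v -4.495 -2.778 -1.336
v -3.979 -2.276 -0.417
v -2.821 -3.424 -1.923
v -2.305 -2.922 -1.004
v -3.011 -3.838 -0.848
v -4.046 -3.439 -0.485
v -2.754 -2.261 -1.855
v -3.789 -1.862 -1.492
v -2.903 -1.956 -0.738
v -3.062 -2.931 -0.116
v -3.738 -2.769 -2.224
v -3.897 -3.744 -1.602
v -0.464 0.25 -3.336
v 0.231 -0.363 -3.421
v -0.596 -0.15 -1.544
v 0.462 0.29 -3.258
v 0.151 0.92 -3.141
v -0.52 1.157 -3.137
v -1.158 0.863 -3.25
v -1.39 0.209 -3.413
v -1.079 -0.42 -3.53
v -0.408 -0.657 -3.534
v -4.609 2.204 -2.401
v -4.086 1.354 -2.561
v -2.488 2.127 -1.439
v -3.011 2.976 -1.279
v -3.967 1.613 -2.909
v -2.369 2.385 -1.787
v -3.974 1.988 -3.156
v -2.376 2.76 -2.034
v -4.108 2.406 -3.254
v -2.51 3.178 -2.132
v -4.34 2.784 -3.183
v -2.742 3.556 -2.061
v -4.626 3.047 -2.957
v -3.028 3.819 -1.835
v -4.909 3.143 -2.621
v -3.311 3.915 -1.499
v -5.132 3.053 -2.241
v -3.534 3.826 -1.119
v -5.251 2.795 -1.893
v -3.653 3.567 -0.771
v -5.244 2.42 -1.646
v -3.646 3.192 -0.524
v -5.11 2.002 -1.548
v -3.512 2.774 -0.426
v -4.878 1.624 -1.619
v -3.28 2.396 -0.497
v -4.592 1.361 -1.845
v -2.994 2.133 -0.723
v -4.309 1.265 -2.181
v -2.711 2.037 -1.059
v 3.14 3.975 1.911
v 3.554 4.552 1.893
v 4.14 3.305 3.369
v 3.176 4.629 2.188
v 2.781 4.4 2.353
v 2.554 3.972 2.312
v 2.602 3.546 2.083
v 2.901 3.321 1.774
v 3.313 3.402 1.529
v 3.644 3.752 1.463
v 3.739 4.206 1.607
f 1 12 6
f 1 6 2
f 1 2 8
f 1 8 11
f 1 11 12
f 2 6 10
f 6 12 5
f 12 11 3
f 11 8 7
f 8 2 9
f 4 10 5
f 4 5 3
f 4 3 7
f 4 7 9
f 4 9 10
f 5 10 6
f 3 5 12
f 7 3 11
f 9 7 8
f 10 9 2
f 14 13 16
f 14 16 15
f 16 13 17
f 16 17 15
f 17 13 18
f 17 18 15
f 18 13 19
f 18 19 15
f 19 13 20
f 19 20 15
f 20 13 21
f 20 21 15
f 21 13 22
f 21 22 15
f 22 13 14
f 22 14 15
f 24 23 27
f 24 27 25
f 25 27 28
f 25 28 26
f 27 23 29
f 27 29 28
f 28 29 30
f 28 30 26
f 29 23 31
f 29 31 30
f 30 31 32
f 30 32 26
f 31 23 33
f 31 33 32
f 32 33 34
f 32 34 26
f 33 23 35
f 33 35 34
f 34 35 36
f 34 36 26
f 35 23 37
f 35 37 36
f 36 37 38
f 36 38 26
f 37 23 39
f 37 39 38
f 38 39 40
f 38 40 26
f 39 23 41
f 39 41 40
f 40 41 42
f 40 42 26
f 41 23 43
f 41 43 42
f 42 43 44
f 42 44 26
f 43 23 45
f 43 45 44
f 44 45 46
f 44 46 26
f 45 23 47
f 45 47 46
f 46 47 48
f 46 48 26
f 47 23 49
f 47 49 48
f 48 49 50
f 48 50 26
f 49 23 51
f 49 51 50
f 50 51 52
f 50 52 26
f 51 23 24
f 51 24 52
f 52 24 25
f 52 25 26
f 54 53 56
f 54 56 55
f 56 53 57
f 56 57 55
f 57 53 58
f 57 58 55
f 58 53 59
f 58 59 55
f 59 53 60
f 59 60 55
f 60 53 61
f 60 61 55
f 61 53 62
f 61 62 55
f 62 53 63
f 62 63 55
f 63 53 54
f 63 54 55



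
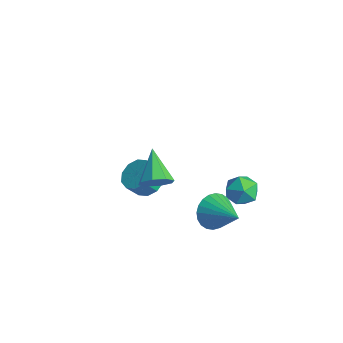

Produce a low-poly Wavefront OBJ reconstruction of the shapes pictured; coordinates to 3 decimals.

v -2.078 0.204 -3.827
v -1.351 -0.403 -4.117
v -1.536 -1.051 -3.222
v -2.262 -0.444 -2.933
v -1.106 0.026 -3.756
v -1.291 -0.622 -2.861
v -1.233 0.523 -3.422
v -1.417 -0.125 -2.527
v -1.682 0.898 -3.243
v -1.866 0.25 -2.348
v -2.282 1.008 -3.287
v -2.467 0.36 -2.392
v -2.804 0.811 -3.538
v -2.989 0.163 -2.643
v -3.049 0.382 -3.899
v -3.234 -0.266 -3.004
v -2.923 -0.115 -4.233
v -3.107 -0.763 -3.338
v -2.474 -0.49 -4.412
v -2.658 -1.138 -3.517
v -1.873 -0.6 -4.368
v -2.058 -1.248 -3.473
v 3.45 -3.341 2.99
v 3.981 -2.671 3.198
v 1.99 -2.499 4.01
v 3.643 -2.564 2.625
v 3.192 -2.912 2.266
v 2.892 -3.512 2.332
v 2.918 -4.011 2.783
v 3.256 -4.118 3.355
v 3.708 -3.77 3.714
v 4.008 -3.171 3.649
v 2.548 0.925 -2.964
v 3.036 0.485 -3.834
v 4.412 0.995 -1.956
v 3.068 0.899 -3.922
v 3.021 1.318 -3.864
v 2.902 1.677 -3.67
v 2.729 1.921 -3.368
v 2.529 2.014 -3.004
v 2.332 1.941 -2.634
v 2.167 1.713 -2.315
v 2.061 1.366 -2.094
v 2.029 0.951 -2.006
v 2.076 0.532 -2.064
v 2.195 0.173 -2.259
v 2.367 -0.071 -2.561
v 2.568 -0.164 -2.925
v 2.765 -0.091 -3.294
v 2.929 0.137 -3.614
v 2.312 3.889 -2.64
v 2.815 3.386 -3.371
v 0.925 3.094 -3.049
v 1.428 2.591 -3.78
v 1.625 2.397 -2.798
v 2.483 2.888 -2.546
v 1.257 3.592 -3.874
v 2.115 4.083 -3.622
v 2.163 3.203 -4.134
v 2.391 2.464 -3.469
v 1.349 4.016 -2.951
v 1.577 3.277 -2.286
f 2 1 5
f 2 5 3
f 3 5 6
f 3 6 4
f 5 1 7
f 5 7 6
f 6 7 8
f 6 8 4
f 7 1 9
f 7 9 8
f 8 9 10
f 8 10 4
f 9 1 11
f 9 11 10
f 10 11 12
f 10 12 4
f 11 1 13
f 11 13 12
f 12 13 14
f 12 14 4
f 13 1 15
f 13 15 14
f 14 15 16
f 14 16 4
f 15 1 17
f 15 17 16
f 16 17 18
f 16 18 4
f 17 1 19
f 17 19 18
f 18 19 20
f 18 20 4
f 19 1 21
f 19 21 20
f 20 21 22
f 20 22 4
f 21 1 2
f 21 2 22
f 22 2 3
f 22 3 4
f 24 23 26
f 24 26 25
f 26 23 27
f 26 27 25
f 27 23 28
f 27 28 25
f 28 23 29
f 28 29 25
f 29 23 30
f 29 30 25
f 30 23 31
f 30 31 25
f 31 23 32
f 31 32 25
f 32 23 24
f 32 24 25
f 34 33 36
f 34 36 35
f 36 33 37
f 36 37 35
f 37 33 38
f 37 38 35
f 38 33 39
f 38 39 35
f 39 33 40
f 39 40 35
f 40 33 41
f 40 41 35
f 41 33 42
f 41 42 35
f 42 33 43
f 42 43 35
f 43 33 44
f 43 44 35
f 44 33 45
f 44 45 35
f 45 33 46
f 45 46 35
f 46 33 47
f 46 47 35
f 47 33 48
f 47 48 35
f 48 33 49
f 48 49 35
f 49 33 50
f 49 50 35
f 50 33 34
f 50 34 35
f 51 62 56
f 51 56 52
f 51 52 58
f 51 58 61
f 51 61 62
f 52 56 60
f 56 62 55
f 62 61 53
f 61 58 57
f 58 52 59
f 54 60 55
f 54 55 53
f 54 53 57
f 54 57 59
f 54 59 60
f 55 60 56
f 53 55 62
f 57 53 61
f 59 57 58
f 60 59 52



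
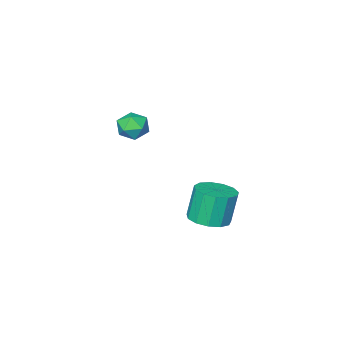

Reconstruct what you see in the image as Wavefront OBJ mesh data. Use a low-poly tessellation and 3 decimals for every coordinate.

v -2.871 3.709 -1.021
v -2.17 2.917 -0.859
v -2.628 2.88 0.943
v -3.329 3.671 0.781
v -1.868 3.431 -0.772
v -2.326 3.394 1.03
v -1.885 4.034 -0.764
v -2.343 3.997 1.039
v -2.214 4.533 -0.837
v -2.673 4.496 0.965
v -2.753 4.771 -0.969
v -3.211 4.734 0.833
v -3.328 4.671 -1.118
v -3.787 4.634 0.685
v -3.759 4.266 -1.235
v -4.217 4.229 0.567
v -3.907 3.683 -1.285
v -4.366 3.646 0.517
v -3.727 3.109 -1.251
v -4.185 3.072 0.551
v -3.275 2.725 -1.144
v -3.733 2.688 0.658
v -2.694 2.654 -0.998
v -3.152 2.616 0.804
v -3.423 -1.874 2.064
v -2.546 -1.836 1.808
v -3.094 -2.944 3.032
v -2.217 -2.906 2.776
v -2.588 -2.21 3.239
v -2.792 -1.549 2.641
v -2.848 -3.231 2.199
v -3.052 -2.57 1.601
v -2.191 -2.675 1.891
v -2.03 -2.044 2.534
v -3.61 -2.736 2.306
v -3.449 -2.105 2.949
f 2 1 5
f 2 5 3
f 3 5 6
f 3 6 4
f 5 1 7
f 5 7 6
f 6 7 8
f 6 8 4
f 7 1 9
f 7 9 8
f 8 9 10
f 8 10 4
f 9 1 11
f 9 11 10
f 10 11 12
f 10 12 4
f 11 1 13
f 11 13 12
f 12 13 14
f 12 14 4
f 13 1 15
f 13 15 14
f 14 15 16
f 14 16 4
f 15 1 17
f 15 17 16
f 16 17 18
f 16 18 4
f 17 1 19
f 17 19 18
f 18 19 20
f 18 20 4
f 19 1 21
f 19 21 20
f 20 21 22
f 20 22 4
f 21 1 23
f 21 23 22
f 22 23 24
f 22 24 4
f 23 1 2
f 23 2 24
f 24 2 3
f 24 3 4
f 25 36 30
f 25 30 26
f 25 26 32
f 25 32 35
f 25 35 36
f 26 30 34
f 30 36 29
f 36 35 27
f 35 32 31
f 32 26 33
f 28 34 29
f 28 29 27
f 28 27 31
f 28 31 33
f 28 33 34
f 29 34 30
f 27 29 36
f 31 27 35
f 33 31 32
f 34 33 26



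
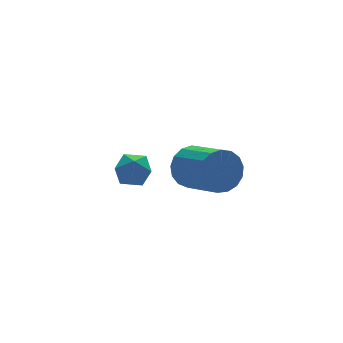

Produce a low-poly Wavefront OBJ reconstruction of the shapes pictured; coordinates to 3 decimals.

v 3.773 -1.747 1.599
v 4.223 -1.972 0.865
v 4.477 -3.558 1.507
v 4.027 -3.333 2.241
v 4.523 -1.819 1.125
v 4.777 -3.405 1.767
v 4.652 -1.649 1.495
v 4.905 -3.235 2.136
v 4.579 -1.502 1.887
v 4.832 -3.088 2.529
v 4.321 -1.41 2.214
v 4.575 -2.997 2.856
v 3.938 -1.396 2.4
v 4.192 -2.983 3.042
v 3.518 -1.462 2.403
v 3.771 -3.049 3.045
v 3.155 -1.594 2.221
v 3.409 -3.18 2.863
v 2.935 -1.76 1.897
v 3.188 -3.347 2.539
v 2.906 -1.923 1.504
v 3.159 -3.51 2.146
v 3.076 -2.046 1.134
v 3.33 -3.633 1.776
v 3.406 -2.1 0.87
v 3.659 -3.687 1.511
v 3.82 -2.074 0.773
v 4.073 -3.66 1.414
v 2.983 1.881 0.333
v 3.67 1.481 0.259
v 2.55 1.339 -0.759
v 3.237 0.939 -0.833
v 2.728 0.753 -0.246
v 2.996 1.087 0.429
v 3.224 1.733 -0.929
v 3.492 2.067 -0.254
v 3.82 1.389 -0.521
v 3.513 0.784 -0.099
v 2.707 2.036 -0.401
v 2.4 1.431 0.021
f 2 1 5
f 2 5 3
f 3 5 6
f 3 6 4
f 5 1 7
f 5 7 6
f 6 7 8
f 6 8 4
f 7 1 9
f 7 9 8
f 8 9 10
f 8 10 4
f 9 1 11
f 9 11 10
f 10 11 12
f 10 12 4
f 11 1 13
f 11 13 12
f 12 13 14
f 12 14 4
f 13 1 15
f 13 15 14
f 14 15 16
f 14 16 4
f 15 1 17
f 15 17 16
f 16 17 18
f 16 18 4
f 17 1 19
f 17 19 18
f 18 19 20
f 18 20 4
f 19 1 21
f 19 21 20
f 20 21 22
f 20 22 4
f 21 1 23
f 21 23 22
f 22 23 24
f 22 24 4
f 23 1 25
f 23 25 24
f 24 25 26
f 24 26 4
f 25 1 27
f 25 27 26
f 26 27 28
f 26 28 4
f 27 1 2
f 27 2 28
f 28 2 3
f 28 3 4
f 29 40 34
f 29 34 30
f 29 30 36
f 29 36 39
f 29 39 40
f 30 34 38
f 34 40 33
f 40 39 31
f 39 36 35
f 36 30 37
f 32 38 33
f 32 33 31
f 32 31 35
f 32 35 37
f 32 37 38
f 33 38 34
f 31 33 40
f 35 31 39
f 37 35 36
f 38 37 30



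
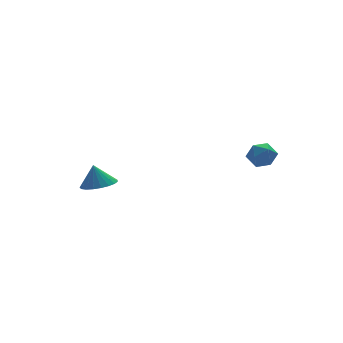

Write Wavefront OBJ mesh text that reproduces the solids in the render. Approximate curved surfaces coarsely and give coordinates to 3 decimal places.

v 2.588 -0.968 -1.527
v 3.254 -0.512 -1.256
v 3.386 -2.088 -1.604
v 4.052 -1.632 -1.333
v 3.409 -1.804 -0.802
v 2.916 -1.111 -0.754
v 3.724 -1.489 -2.106
v 3.231 -0.796 -2.058
v 3.957 -0.834 -1.614
v 3.762 -1.028 -0.808
v 2.878 -1.572 -2.052
v 2.683 -1.766 -1.246
v -3.403 3.766 -4.497
v -2.42 3.662 -4.347
v -3.557 4.114 -3.243
v -2.448 4.061 -4.461
v -2.641 4.409 -4.582
v -2.966 4.646 -4.687
v -3.367 4.731 -4.76
v -3.774 4.649 -4.787
v -4.117 4.414 -4.764
v -4.336 4.068 -4.695
v -4.394 3.669 -4.591
v -4.281 3.288 -4.472
v -4.016 2.989 -4.356
v -3.645 2.824 -4.265
v -3.232 2.822 -4.214
v -2.849 2.984 -4.212
v -2.562 3.281 -4.259
f 1 12 6
f 1 6 2
f 1 2 8
f 1 8 11
f 1 11 12
f 2 6 10
f 6 12 5
f 12 11 3
f 11 8 7
f 8 2 9
f 4 10 5
f 4 5 3
f 4 3 7
f 4 7 9
f 4 9 10
f 5 10 6
f 3 5 12
f 7 3 11
f 9 7 8
f 10 9 2
f 14 13 16
f 14 16 15
f 16 13 17
f 16 17 15
f 17 13 18
f 17 18 15
f 18 13 19
f 18 19 15
f 19 13 20
f 19 20 15
f 20 13 21
f 20 21 15
f 21 13 22
f 21 22 15
f 22 13 23
f 22 23 15
f 23 13 24
f 23 24 15
f 24 13 25
f 24 25 15
f 25 13 26
f 25 26 15
f 26 13 27
f 26 27 15
f 27 13 28
f 27 28 15
f 28 13 29
f 28 29 15
f 29 13 14
f 29 14 15



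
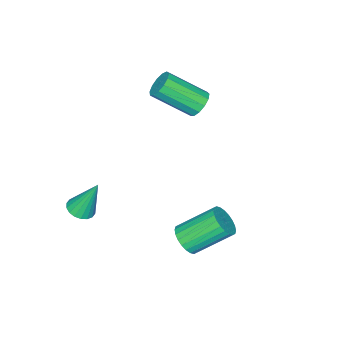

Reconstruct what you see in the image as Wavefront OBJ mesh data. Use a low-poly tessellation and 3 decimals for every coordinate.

v -3.468 -1.221 2.61
v -2.979 -0.847 2.685
v -2.164 -2.124 3.746
v -2.652 -2.499 3.67
v -3.201 -0.773 2.945
v -2.386 -2.05 4.005
v -3.508 -0.841 3.098
v -2.692 -2.119 4.159
v -3.801 -1.03 3.096
v -2.986 -2.308 4.157
v -3.989 -1.28 2.94
v -3.174 -2.558 4.001
v -4.012 -1.511 2.679
v -3.196 -2.789 3.739
v -3.861 -1.65 2.396
v -3.046 -2.928 3.456
v -3.586 -1.653 2.181
v -2.77 -2.93 3.241
v -3.273 -1.519 2.102
v -2.458 -2.796 3.162
v -3.022 -1.29 2.184
v -2.207 -2.568 3.245
v -2.913 -1.04 2.402
v -2.097 -2.317 3.462
v 1.468 -2.861 -1.035
v 2.02 -2.689 -0.99
v 1.152 -2.259 0.535
v 1.903 -2.482 -1.092
v 1.7 -2.351 -1.184
v 1.451 -2.321 -1.245
v 1.206 -2.398 -1.265
v 1.012 -2.566 -1.239
v 0.908 -2.793 -1.173
v 0.916 -3.034 -1.079
v 1.032 -3.24 -0.977
v 1.235 -3.371 -0.885
v 1.484 -3.401 -0.824
v 1.729 -3.325 -0.804
v 1.923 -3.156 -0.83
v 2.027 -2.929 -0.896
v 0.275 1.144 -1.305
v 0.806 1.561 -1.227
v -0.144 2.573 -0.177
v -0.675 2.156 -0.255
v 0.686 1.669 -1.438
v -0.263 2.68 -0.388
v 0.504 1.696 -1.629
v -0.445 2.708 -0.579
v 0.287 1.639 -1.771
v -0.662 2.651 -0.721
v 0.068 1.507 -1.842
v -0.881 2.519 -0.792
v -0.119 1.32 -1.831
v -1.069 2.332 -0.781
v -0.247 1.106 -1.74
v -1.196 2.118 -0.69
v -0.295 0.897 -1.582
v -1.244 1.909 -0.532
v -0.256 0.727 -1.383
v -1.206 1.739 -0.333
v -0.137 0.62 -1.172
v -1.086 1.631 -0.122
v 0.045 0.592 -0.981
v -0.904 1.604 0.069
v 0.262 0.649 -0.839
v -0.687 1.661 0.211
v 0.481 0.781 -0.768
v -0.468 1.793 0.282
v 0.669 0.968 -0.779
v -0.281 1.98 0.271
v 0.796 1.182 -0.87
v -0.153 2.194 0.18
v 0.844 1.391 -1.028
v -0.105 2.403 0.022
f 2 1 5
f 2 5 3
f 3 5 6
f 3 6 4
f 5 1 7
f 5 7 6
f 6 7 8
f 6 8 4
f 7 1 9
f 7 9 8
f 8 9 10
f 8 10 4
f 9 1 11
f 9 11 10
f 10 11 12
f 10 12 4
f 11 1 13
f 11 13 12
f 12 13 14
f 12 14 4
f 13 1 15
f 13 15 14
f 14 15 16
f 14 16 4
f 15 1 17
f 15 17 16
f 16 17 18
f 16 18 4
f 17 1 19
f 17 19 18
f 18 19 20
f 18 20 4
f 19 1 21
f 19 21 20
f 20 21 22
f 20 22 4
f 21 1 23
f 21 23 22
f 22 23 24
f 22 24 4
f 23 1 2
f 23 2 24
f 24 2 3
f 24 3 4
f 26 25 28
f 26 28 27
f 28 25 29
f 28 29 27
f 29 25 30
f 29 30 27
f 30 25 31
f 30 31 27
f 31 25 32
f 31 32 27
f 32 25 33
f 32 33 27
f 33 25 34
f 33 34 27
f 34 25 35
f 34 35 27
f 35 25 36
f 35 36 27
f 36 25 37
f 36 37 27
f 37 25 38
f 37 38 27
f 38 25 39
f 38 39 27
f 39 25 40
f 39 40 27
f 40 25 26
f 40 26 27
f 42 41 45
f 42 45 43
f 43 45 46
f 43 46 44
f 45 41 47
f 45 47 46
f 46 47 48
f 46 48 44
f 47 41 49
f 47 49 48
f 48 49 50
f 48 50 44
f 49 41 51
f 49 51 50
f 50 51 52
f 50 52 44
f 51 41 53
f 51 53 52
f 52 53 54
f 52 54 44
f 53 41 55
f 53 55 54
f 54 55 56
f 54 56 44
f 55 41 57
f 55 57 56
f 56 57 58
f 56 58 44
f 57 41 59
f 57 59 58
f 58 59 60
f 58 60 44
f 59 41 61
f 59 61 60
f 60 61 62
f 60 62 44
f 61 41 63
f 61 63 62
f 62 63 64
f 62 64 44
f 63 41 65
f 63 65 64
f 64 65 66
f 64 66 44
f 65 41 67
f 65 67 66
f 66 67 68
f 66 68 44
f 67 41 69
f 67 69 68
f 68 69 70
f 68 70 44
f 69 41 71
f 69 71 70
f 70 71 72
f 70 72 44
f 71 41 73
f 71 73 72
f 72 73 74
f 72 74 44
f 73 41 42
f 73 42 74
f 74 42 43
f 74 43 44



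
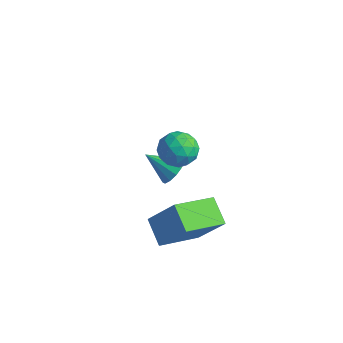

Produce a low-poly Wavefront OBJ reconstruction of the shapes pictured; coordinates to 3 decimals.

v 0.652 0.345 -1.984
v 1.675 0.652 -0.598
v 0.96 2.055 -2.59
v 1.984 2.362 -1.204
v 1.596 -0.042 -2.596
v 2.62 0.265 -1.21
v 1.905 1.668 -3.202
v 2.928 1.975 -1.816
v 0.881 1.763 1.66
v 1.603 1.588 1.395
v 0.997 0.872 2.565
v 1.719 0.697 2.3
v 1.586 1.388 2.655
v 1.515 1.939 2.095
v 1.085 0.521 1.865
v 1.014 1.072 1.305
v 1.729 0.82 1.521
v 2.039 1.356 2.01
v 0.561 1.104 1.95
v 0.871 1.64 2.439
v 1.232 1.754 1.448
v 1.368 0.706 2.512
v 1.29 1.112 2.721
v 1.715 1.009 2.565
v 1.18 1.96 1.86
v 1.604 1.858 1.704
v 1.594 1.74 2.445
v 0.996 0.602 2.256
v 1.42 0.5 2.1
v 0.885 1.451 1.395
v 1.31 1.348 1.239
v 1.006 0.72 1.515
v 1.73 1.2 1.366
v 1.799 0.676 1.898
v 1.426 0.572 1.642
v 1.384 0.896 1.314
v 1.912 1.515 1.653
v 1.98 0.991 2.186
v 1.903 1.397 2.394
v 1.86 1.721 2.065
v 1.986 1.063 1.728
v 0.62 1.469 1.774
v 0.688 0.945 2.307
v 0.74 0.739 1.895
v 0.697 1.063 1.566
v 0.801 1.784 2.062
v 0.87 1.26 2.594
v 1.216 1.564 2.646
v 1.174 1.888 2.318
v 0.614 1.397 2.232
v -1.228 3.599 -2.787
v -0.797 3.597 -2.287
v -2.152 3.041 -1.993
v -0.977 3.921 -2.268
v -1.237 4.144 -2.415
v -1.494 4.193 -2.679
v -1.666 4.054 -2.978
v -1.699 3.77 -3.216
v -1.583 3.432 -3.318
v -1.353 3.147 -3.251
v -1.084 3.005 -3.037
v -0.861 3.052 -2.743
v -0.754 3.273 -2.464
f 2 4 1
f 5 2 1
f 1 4 3
f 3 5 1
f 2 8 4
f 6 2 5
f 6 8 2
f 4 8 3
f 7 5 3
f 3 8 7
f 7 6 5
f 8 6 7
f 9 46 25
f 46 20 49
f 25 49 14
f 46 49 25
f 9 25 21
f 25 14 26
f 21 26 10
f 25 26 21
f 9 21 30
f 21 10 31
f 30 31 16
f 21 31 30
f 9 30 42
f 30 16 45
f 42 45 19
f 30 45 42
f 9 42 46
f 42 19 50
f 46 50 20
f 42 50 46
f 10 26 37
f 26 14 40
f 37 40 18
f 26 40 37
f 14 49 27
f 49 20 48
f 27 48 13
f 49 48 27
f 20 50 47
f 50 19 43
f 47 43 11
f 50 43 47
f 19 45 44
f 45 16 32
f 44 32 15
f 45 32 44
f 16 31 36
f 31 10 33
f 36 33 17
f 31 33 36
f 12 38 24
f 38 18 39
f 24 39 13
f 38 39 24
f 12 24 22
f 24 13 23
f 22 23 11
f 24 23 22
f 12 22 29
f 22 11 28
f 29 28 15
f 22 28 29
f 12 29 34
f 29 15 35
f 34 35 17
f 29 35 34
f 12 34 38
f 34 17 41
f 38 41 18
f 34 41 38
f 13 39 27
f 39 18 40
f 27 40 14
f 39 40 27
f 11 23 47
f 23 13 48
f 47 48 20
f 23 48 47
f 15 28 44
f 28 11 43
f 44 43 19
f 28 43 44
f 17 35 36
f 35 15 32
f 36 32 16
f 35 32 36
f 18 41 37
f 41 17 33
f 37 33 10
f 41 33 37
f 52 51 54
f 52 54 53
f 54 51 55
f 54 55 53
f 55 51 56
f 55 56 53
f 56 51 57
f 56 57 53
f 57 51 58
f 57 58 53
f 58 51 59
f 58 59 53
f 59 51 60
f 59 60 53
f 60 51 61
f 60 61 53
f 61 51 62
f 61 62 53
f 62 51 63
f 62 63 53
f 63 51 52
f 63 52 53



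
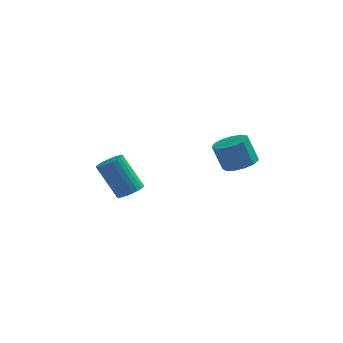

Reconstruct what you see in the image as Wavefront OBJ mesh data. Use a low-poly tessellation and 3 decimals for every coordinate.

v -0.042 -1.515 -3.942
v 0.418 -1.263 -3.72
v -0.417 -0.973 -2.316
v -0.878 -1.225 -2.538
v 0.316 -1.09 -3.817
v -0.519 -0.8 -2.412
v 0.16 -0.982 -3.932
v -0.676 -0.692 -2.527
v -0.027 -0.955 -4.049
v -0.863 -0.665 -2.644
v -0.217 -1.013 -4.15
v -1.053 -0.724 -2.745
v -0.38 -1.148 -4.219
v -1.215 -0.858 -2.814
v -0.491 -1.339 -4.246
v -1.327 -1.049 -2.841
v -0.534 -1.556 -4.227
v -1.37 -1.266 -2.822
v -0.503 -1.767 -4.164
v -1.338 -1.477 -2.76
v -0.401 -1.94 -4.068
v -1.236 -1.65 -2.663
v -0.244 -2.048 -3.953
v -1.08 -1.758 -2.548
v -0.057 -2.075 -3.836
v -0.893 -1.785 -2.431
v 0.133 -2.016 -3.735
v -0.703 -1.727 -2.33
v 0.295 -1.882 -3.666
v -0.54 -1.592 -2.261
v 0.407 -1.691 -3.639
v -0.429 -1.401 -2.234
v 0.45 -1.474 -3.658
v -0.386 -1.184 -2.253
v 4.113 -2.225 -1.775
v 4.762 -2.282 -1.52
v 4.356 -2.193 -0.469
v 3.707 -2.135 -0.725
v 4.699 -1.897 -1.577
v 4.293 -1.808 -0.526
v 4.449 -1.616 -1.697
v 4.043 -1.527 -0.646
v 4.093 -1.528 -1.842
v 3.687 -1.439 -0.791
v 3.743 -1.661 -1.966
v 3.337 -1.572 -0.915
v 3.511 -1.974 -2.029
v 3.105 -1.885 -0.979
v 3.47 -2.366 -2.012
v 3.063 -2.276 -0.961
v 3.633 -2.713 -1.92
v 3.226 -2.624 -0.869
v 3.948 -2.905 -1.781
v 3.542 -2.816 -0.731
v 4.316 -2.881 -1.641
v 3.91 -2.792 -0.591
v 4.619 -2.649 -1.544
v 4.213 -2.56 -0.493
f 2 1 5
f 2 5 3
f 3 5 6
f 3 6 4
f 5 1 7
f 5 7 6
f 6 7 8
f 6 8 4
f 7 1 9
f 7 9 8
f 8 9 10
f 8 10 4
f 9 1 11
f 9 11 10
f 10 11 12
f 10 12 4
f 11 1 13
f 11 13 12
f 12 13 14
f 12 14 4
f 13 1 15
f 13 15 14
f 14 15 16
f 14 16 4
f 15 1 17
f 15 17 16
f 16 17 18
f 16 18 4
f 17 1 19
f 17 19 18
f 18 19 20
f 18 20 4
f 19 1 21
f 19 21 20
f 20 21 22
f 20 22 4
f 21 1 23
f 21 23 22
f 22 23 24
f 22 24 4
f 23 1 25
f 23 25 24
f 24 25 26
f 24 26 4
f 25 1 27
f 25 27 26
f 26 27 28
f 26 28 4
f 27 1 29
f 27 29 28
f 28 29 30
f 28 30 4
f 29 1 31
f 29 31 30
f 30 31 32
f 30 32 4
f 31 1 33
f 31 33 32
f 32 33 34
f 32 34 4
f 33 1 2
f 33 2 34
f 34 2 3
f 34 3 4
f 36 35 39
f 36 39 37
f 37 39 40
f 37 40 38
f 39 35 41
f 39 41 40
f 40 41 42
f 40 42 38
f 41 35 43
f 41 43 42
f 42 43 44
f 42 44 38
f 43 35 45
f 43 45 44
f 44 45 46
f 44 46 38
f 45 35 47
f 45 47 46
f 46 47 48
f 46 48 38
f 47 35 49
f 47 49 48
f 48 49 50
f 48 50 38
f 49 35 51
f 49 51 50
f 50 51 52
f 50 52 38
f 51 35 53
f 51 53 52
f 52 53 54
f 52 54 38
f 53 35 55
f 53 55 54
f 54 55 56
f 54 56 38
f 55 35 57
f 55 57 56
f 56 57 58
f 56 58 38
f 57 35 36
f 57 36 58
f 58 36 37
f 58 37 38



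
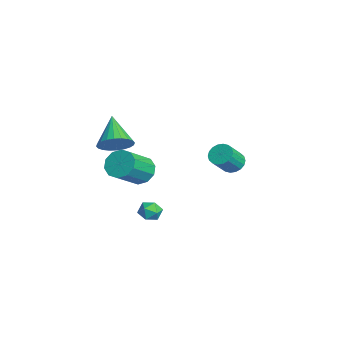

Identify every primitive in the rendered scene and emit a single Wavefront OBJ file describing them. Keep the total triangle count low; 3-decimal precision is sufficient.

v -3.072 3.599 -1.838
v -2.709 4.218 -1.56
v -2.064 3.32 -0.403
v -2.428 2.701 -0.682
v -3.007 4.222 -1.39
v -2.362 3.324 -0.234
v -3.318 4.103 -1.31
v -2.673 3.204 -0.154
v -3.58 3.884 -1.334
v -2.935 2.985 -0.178
v -3.742 3.608 -1.458
v -3.097 2.71 -0.302
v -3.771 3.331 -1.657
v -3.126 2.432 -0.501
v -3.662 3.107 -1.892
v -3.017 2.208 -0.736
v -3.436 2.98 -2.117
v -2.791 2.082 -0.96
v -3.138 2.976 -2.286
v -2.493 2.078 -1.13
v -2.827 3.096 -2.366
v -2.182 2.197 -1.21
v -2.565 3.315 -2.342
v -1.92 2.416 -1.186
v -2.403 3.59 -2.218
v -1.758 2.692 -1.062
v -2.374 3.868 -2.019
v -1.729 2.969 -0.863
v -2.483 4.092 -1.784
v -1.838 3.193 -0.628
v 2.166 -2.782 1.416
v 2.889 -2.198 1.428
v 3.898 -3.474 2.676
v 3.174 -4.058 2.664
v 2.538 -2.054 1.859
v 3.546 -3.33 3.107
v 2.044 -2.188 2.121
v 3.053 -3.464 3.369
v 1.597 -2.549 2.114
v 2.605 -3.825 3.362
v 1.367 -2.999 1.84
v 2.375 -4.275 3.088
v 1.442 -3.366 1.404
v 2.451 -4.642 2.652
v 1.794 -3.51 0.973
v 2.802 -4.786 2.221
v 2.287 -3.376 0.711
v 3.296 -4.652 1.959
v 2.735 -3.015 0.718
v 3.743 -4.291 1.966
v 2.965 -2.565 0.992
v 3.973 -3.841 2.24
v -3.008 -3.065 0.5
v -2.361 -2.852 1.312
v -4.712 -2.915 1.82
v -2.438 -2.472 1.168
v -2.603 -2.182 0.923
v -2.829 -2.027 0.614
v -3.082 -2.029 0.287
v -3.324 -2.19 -0.007
v -3.519 -2.484 -0.225
v -3.635 -2.866 -0.331
v -3.656 -3.278 -0.311
v -3.579 -3.659 -0.168
v -3.414 -3.948 0.077
v -3.188 -4.104 0.386
v -2.935 -4.101 0.713
v -2.692 -3.94 1.008
v -2.498 -3.647 1.225
v -2.382 -3.265 1.331
v -0.24 -1.528 -2.726
v 0.379 -1.175 -2.91
v 0.261 -2.565 -3.03
v 0.88 -2.212 -3.214
v 0.677 -2.256 -2.508
v 0.367 -1.615 -2.32
v 0.273 -2.125 -3.62
v -0.037 -1.484 -3.432
v 0.696 -1.544 -3.462
v 0.946 -1.625 -2.775
v -0.306 -2.115 -3.165
v -0.056 -2.196 -2.478
f 2 1 5
f 2 5 3
f 3 5 6
f 3 6 4
f 5 1 7
f 5 7 6
f 6 7 8
f 6 8 4
f 7 1 9
f 7 9 8
f 8 9 10
f 8 10 4
f 9 1 11
f 9 11 10
f 10 11 12
f 10 12 4
f 11 1 13
f 11 13 12
f 12 13 14
f 12 14 4
f 13 1 15
f 13 15 14
f 14 15 16
f 14 16 4
f 15 1 17
f 15 17 16
f 16 17 18
f 16 18 4
f 17 1 19
f 17 19 18
f 18 19 20
f 18 20 4
f 19 1 21
f 19 21 20
f 20 21 22
f 20 22 4
f 21 1 23
f 21 23 22
f 22 23 24
f 22 24 4
f 23 1 25
f 23 25 24
f 24 25 26
f 24 26 4
f 25 1 27
f 25 27 26
f 26 27 28
f 26 28 4
f 27 1 29
f 27 29 28
f 28 29 30
f 28 30 4
f 29 1 2
f 29 2 30
f 30 2 3
f 30 3 4
f 32 31 35
f 32 35 33
f 33 35 36
f 33 36 34
f 35 31 37
f 35 37 36
f 36 37 38
f 36 38 34
f 37 31 39
f 37 39 38
f 38 39 40
f 38 40 34
f 39 31 41
f 39 41 40
f 40 41 42
f 40 42 34
f 41 31 43
f 41 43 42
f 42 43 44
f 42 44 34
f 43 31 45
f 43 45 44
f 44 45 46
f 44 46 34
f 45 31 47
f 45 47 46
f 46 47 48
f 46 48 34
f 47 31 49
f 47 49 48
f 48 49 50
f 48 50 34
f 49 31 51
f 49 51 50
f 50 51 52
f 50 52 34
f 51 31 32
f 51 32 52
f 52 32 33
f 52 33 34
f 54 53 56
f 54 56 55
f 56 53 57
f 56 57 55
f 57 53 58
f 57 58 55
f 58 53 59
f 58 59 55
f 59 53 60
f 59 60 55
f 60 53 61
f 60 61 55
f 61 53 62
f 61 62 55
f 62 53 63
f 62 63 55
f 63 53 64
f 63 64 55
f 64 53 65
f 64 65 55
f 65 53 66
f 65 66 55
f 66 53 67
f 66 67 55
f 67 53 68
f 67 68 55
f 68 53 69
f 68 69 55
f 69 53 70
f 69 70 55
f 70 53 54
f 70 54 55
f 71 82 76
f 71 76 72
f 71 72 78
f 71 78 81
f 71 81 82
f 72 76 80
f 76 82 75
f 82 81 73
f 81 78 77
f 78 72 79
f 74 80 75
f 74 75 73
f 74 73 77
f 74 77 79
f 74 79 80
f 75 80 76
f 73 75 82
f 77 73 81
f 79 77 78
f 80 79 72



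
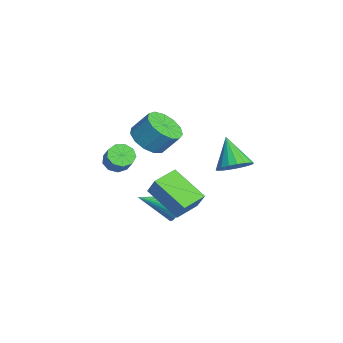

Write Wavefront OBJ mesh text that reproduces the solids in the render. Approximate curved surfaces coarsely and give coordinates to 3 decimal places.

v -4.307 -1.496 -2.017
v -3.904 -1.038 -2.453
v -3.131 -0.905 -1.598
v -3.533 -1.364 -1.163
v -4.247 -0.768 -2.184
v -3.474 -0.635 -1.33
v -4.618 -0.839 -1.837
v -3.845 -0.706 -0.983
v -4.844 -1.217 -1.575
v -4.071 -1.084 -0.72
v -4.818 -1.727 -1.519
v -4.045 -1.594 -0.664
v -4.552 -2.128 -1.697
v -3.779 -1.995 -0.842
v -4.172 -2.234 -2.024
v -3.399 -2.101 -1.17
v -3.855 -1.995 -2.348
v -3.082 -1.862 -1.494
v -3.749 -1.523 -2.518
v -2.976 -1.39 -1.663
v -1.893 1.065 -4.349
v -1.284 0.763 -4.806
v -2.147 -0.805 -3.451
v -1.124 0.865 -4.549
v -1.081 0.998 -4.26
v -1.162 1.14 -3.986
v -1.354 1.272 -3.766
v -1.628 1.371 -3.636
v -1.943 1.425 -3.613
v -2.25 1.423 -3.703
v -2.503 1.367 -3.891
v -2.663 1.265 -4.149
v -2.706 1.133 -4.437
v -2.625 0.99 -4.712
v -2.433 0.859 -4.931
v -2.158 0.759 -5.062
v -1.843 0.706 -5.084
v -1.536 0.707 -4.994
v -0.846 -0.519 1.349
v 0.148 -0.887 1.334
v 0.46 -0.09 2.416
v -0.534 0.279 2.431
v 0.142 -0.405 0.981
v 0.453 0.392 2.063
v -0.178 0.04 0.745
v 0.134 0.838 1.827
v -0.71 0.309 0.7
v -0.398 1.106 1.783
v -1.285 0.314 0.862
v -0.973 1.112 1.944
v -1.72 0.055 1.178
v -1.409 0.853 2.26
v -1.878 -0.386 1.548
v -1.567 0.412 2.631
v -1.709 -0.869 1.855
v -1.397 -0.072 2.938
v -1.265 -1.241 2.002
v -0.953 -0.444 3.084
v -0.688 -1.384 1.941
v -0.376 -0.587 3.023
v -0.161 -1.252 1.692
v 0.15 -0.455 2.774
v 1.468 3.241 0.389
v 2.103 3.597 0.968
v 0.292 3.059 1.791
v 1.898 3.933 0.839
v 1.607 4.131 0.621
v 1.289 4.153 0.357
v 1.006 3.995 0.099
v 0.815 3.687 -0.101
v 0.754 3.291 -0.204
v 0.834 2.886 -0.19
v 1.039 2.55 -0.062
v 1.33 2.352 0.156
v 1.648 2.329 0.42
v 1.93 2.488 0.678
v 2.121 2.796 0.878
v 2.183 3.192 0.982
v 0.795 0.587 -3.27
v -0.625 -0.593 -2.112
v 0.028 1.736 -3.04
v -1.392 0.556 -1.882
v 1.472 0.824 -2.198
v 0.052 -0.356 -1.04
v 0.705 1.973 -1.968
v -0.715 0.793 -0.81
f 2 1 5
f 2 5 3
f 3 5 6
f 3 6 4
f 5 1 7
f 5 7 6
f 6 7 8
f 6 8 4
f 7 1 9
f 7 9 8
f 8 9 10
f 8 10 4
f 9 1 11
f 9 11 10
f 10 11 12
f 10 12 4
f 11 1 13
f 11 13 12
f 12 13 14
f 12 14 4
f 13 1 15
f 13 15 14
f 14 15 16
f 14 16 4
f 15 1 17
f 15 17 16
f 16 17 18
f 16 18 4
f 17 1 19
f 17 19 18
f 18 19 20
f 18 20 4
f 19 1 2
f 19 2 20
f 20 2 3
f 20 3 4
f 22 21 24
f 22 24 23
f 24 21 25
f 24 25 23
f 25 21 26
f 25 26 23
f 26 21 27
f 26 27 23
f 27 21 28
f 27 28 23
f 28 21 29
f 28 29 23
f 29 21 30
f 29 30 23
f 30 21 31
f 30 31 23
f 31 21 32
f 31 32 23
f 32 21 33
f 32 33 23
f 33 21 34
f 33 34 23
f 34 21 35
f 34 35 23
f 35 21 36
f 35 36 23
f 36 21 37
f 36 37 23
f 37 21 38
f 37 38 23
f 38 21 22
f 38 22 23
f 40 39 43
f 40 43 41
f 41 43 44
f 41 44 42
f 43 39 45
f 43 45 44
f 44 45 46
f 44 46 42
f 45 39 47
f 45 47 46
f 46 47 48
f 46 48 42
f 47 39 49
f 47 49 48
f 48 49 50
f 48 50 42
f 49 39 51
f 49 51 50
f 50 51 52
f 50 52 42
f 51 39 53
f 51 53 52
f 52 53 54
f 52 54 42
f 53 39 55
f 53 55 54
f 54 55 56
f 54 56 42
f 55 39 57
f 55 57 56
f 56 57 58
f 56 58 42
f 57 39 59
f 57 59 58
f 58 59 60
f 58 60 42
f 59 39 61
f 59 61 60
f 60 61 62
f 60 62 42
f 61 39 40
f 61 40 62
f 62 40 41
f 62 41 42
f 64 63 66
f 64 66 65
f 66 63 67
f 66 67 65
f 67 63 68
f 67 68 65
f 68 63 69
f 68 69 65
f 69 63 70
f 69 70 65
f 70 63 71
f 70 71 65
f 71 63 72
f 71 72 65
f 72 63 73
f 72 73 65
f 73 63 74
f 73 74 65
f 74 63 75
f 74 75 65
f 75 63 76
f 75 76 65
f 76 63 77
f 76 77 65
f 77 63 78
f 77 78 65
f 78 63 64
f 78 64 65
f 80 82 79
f 83 80 79
f 79 82 81
f 81 83 79
f 80 86 82
f 84 80 83
f 84 86 80
f 82 86 81
f 85 83 81
f 81 86 85
f 85 84 83
f 86 84 85



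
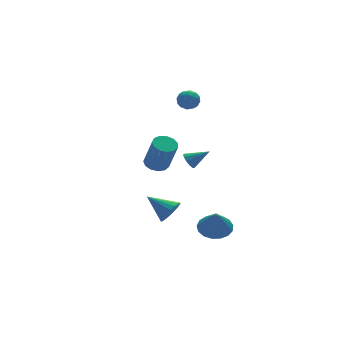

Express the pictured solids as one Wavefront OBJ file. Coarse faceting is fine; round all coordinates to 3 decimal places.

v 0.267 0.425 -4.414
v 0.621 1.003 -5.007
v -0.547 1.815 -3.546
v 0.271 0.904 -5.176
v -0.079 0.71 -5.195
v -0.36 0.46 -5.059
v -0.518 0.203 -4.795
v -0.519 -0.01 -4.456
v -0.365 -0.137 -4.108
v -0.086 -0.152 -3.822
v 0.263 -0.054 -3.652
v 0.613 0.14 -3.634
v 0.895 0.39 -3.77
v 1.052 0.648 -4.034
v 1.054 0.861 -4.373
v 0.9 0.988 -4.721
v -2.722 -3.211 2.384
v -1.998 -3.33 2.287
v -1.874 -4.108 4.158
v -2.598 -3.989 4.256
v -2.034 -2.947 2.449
v -1.91 -3.725 4.32
v -2.287 -2.648 2.59
v -2.164 -3.426 4.461
v -2.679 -2.528 2.666
v -2.556 -3.306 4.537
v -3.085 -2.624 2.652
v -2.961 -3.402 4.523
v -3.375 -2.907 2.554
v -3.251 -3.685 4.425
v -3.458 -3.287 2.402
v -3.334 -4.064 4.273
v -3.307 -3.642 2.244
v -3.183 -4.42 4.115
v -2.97 -3.86 2.131
v -2.847 -4.638 4.002
v -2.555 -3.873 2.098
v -2.431 -4.651 3.969
v -2.192 -3.675 2.157
v -2.069 -4.453 4.028
v 3.122 4.334 3.101
v 3.878 4.208 3.126
v 2.982 3.352 2.354
v 3.738 3.226 2.379
v 3.309 3.11 3.005
v 3.396 3.717 3.467
v 3.464 3.843 2.013
v 3.551 4.45 2.475
v 4.09 3.904 2.454
v 3.994 3.451 3.066
v 2.866 4.109 2.414
v 2.77 3.656 3.026
v 3.512 4.357 3.179
v 3.348 3.203 2.301
v 3.095 3.135 2.669
v 3.54 3.061 2.683
v 3.229 4.069 3.379
v 3.674 3.995 3.394
v 3.339 3.35 3.323
v 3.186 3.565 2.086
v 3.631 3.491 2.101
v 3.32 4.499 2.797
v 3.765 4.425 2.811
v 3.521 4.21 2.157
v 4.082 4.104 2.798
v 3.999 3.527 2.359
v 3.838 3.889 2.145
v 3.889 4.246 2.416
v 4.025 3.838 3.159
v 3.943 3.261 2.719
v 3.691 3.193 3.087
v 3.742 3.55 3.359
v 4.15 3.659 2.763
v 2.917 4.299 2.761
v 2.835 3.722 2.321
v 3.118 4.01 2.121
v 3.169 4.367 2.393
v 2.861 4.033 3.121
v 2.778 3.456 2.682
v 2.971 3.314 3.064
v 3.022 3.671 3.335
v 2.71 3.901 2.717
v 1.317 -2.89 -4.231
v 2.349 -2.795 -4.008
v 1.043 -3.43 -2.729
v 2.156 -2.343 -3.881
v 1.77 -2.017 -3.835
v 1.28 -1.891 -3.879
v 0.799 -1.994 -4.004
v 0.437 -2.301 -4.181
v 0.277 -2.744 -4.369
v 0.354 -3.22 -4.526
v 0.653 -3.621 -4.616
v 1.104 -3.854 -4.617
v 1.603 -3.866 -4.53
v 2.037 -3.655 -4.374
v 2.307 -3.268 -4.186
v 1.479 0.383 -0.367
v 1.886 0.605 -0.763
v 2.541 -0.183 0.407
v 1.842 0.848 -0.524
v 1.683 0.943 -0.235
v 1.459 0.861 0.012
v 1.241 0.627 0.139
v 1.099 0.316 0.106
v 1.078 0.026 -0.078
v 1.184 -0.151 -0.353
v 1.384 -0.157 -0.632
v 1.614 0.007 -0.827
v 1.802 0.291 -0.876
f 2 1 4
f 2 4 3
f 4 1 5
f 4 5 3
f 5 1 6
f 5 6 3
f 6 1 7
f 6 7 3
f 7 1 8
f 7 8 3
f 8 1 9
f 8 9 3
f 9 1 10
f 9 10 3
f 10 1 11
f 10 11 3
f 11 1 12
f 11 12 3
f 12 1 13
f 12 13 3
f 13 1 14
f 13 14 3
f 14 1 15
f 14 15 3
f 15 1 16
f 15 16 3
f 16 1 2
f 16 2 3
f 18 17 21
f 18 21 19
f 19 21 22
f 19 22 20
f 21 17 23
f 21 23 22
f 22 23 24
f 22 24 20
f 23 17 25
f 23 25 24
f 24 25 26
f 24 26 20
f 25 17 27
f 25 27 26
f 26 27 28
f 26 28 20
f 27 17 29
f 27 29 28
f 28 29 30
f 28 30 20
f 29 17 31
f 29 31 30
f 30 31 32
f 30 32 20
f 31 17 33
f 31 33 32
f 32 33 34
f 32 34 20
f 33 17 35
f 33 35 34
f 34 35 36
f 34 36 20
f 35 17 37
f 35 37 36
f 36 37 38
f 36 38 20
f 37 17 39
f 37 39 38
f 38 39 40
f 38 40 20
f 39 17 18
f 39 18 40
f 40 18 19
f 40 19 20
f 41 78 57
f 78 52 81
f 57 81 46
f 78 81 57
f 41 57 53
f 57 46 58
f 53 58 42
f 57 58 53
f 41 53 62
f 53 42 63
f 62 63 48
f 53 63 62
f 41 62 74
f 62 48 77
f 74 77 51
f 62 77 74
f 41 74 78
f 74 51 82
f 78 82 52
f 74 82 78
f 42 58 69
f 58 46 72
f 69 72 50
f 58 72 69
f 46 81 59
f 81 52 80
f 59 80 45
f 81 80 59
f 52 82 79
f 82 51 75
f 79 75 43
f 82 75 79
f 51 77 76
f 77 48 64
f 76 64 47
f 77 64 76
f 48 63 68
f 63 42 65
f 68 65 49
f 63 65 68
f 44 70 56
f 70 50 71
f 56 71 45
f 70 71 56
f 44 56 54
f 56 45 55
f 54 55 43
f 56 55 54
f 44 54 61
f 54 43 60
f 61 60 47
f 54 60 61
f 44 61 66
f 61 47 67
f 66 67 49
f 61 67 66
f 44 66 70
f 66 49 73
f 70 73 50
f 66 73 70
f 45 71 59
f 71 50 72
f 59 72 46
f 71 72 59
f 43 55 79
f 55 45 80
f 79 80 52
f 55 80 79
f 47 60 76
f 60 43 75
f 76 75 51
f 60 75 76
f 49 67 68
f 67 47 64
f 68 64 48
f 67 64 68
f 50 73 69
f 73 49 65
f 69 65 42
f 73 65 69
f 84 83 86
f 84 86 85
f 86 83 87
f 86 87 85
f 87 83 88
f 87 88 85
f 88 83 89
f 88 89 85
f 89 83 90
f 89 90 85
f 90 83 91
f 90 91 85
f 91 83 92
f 91 92 85
f 92 83 93
f 92 93 85
f 93 83 94
f 93 94 85
f 94 83 95
f 94 95 85
f 95 83 96
f 95 96 85
f 96 83 97
f 96 97 85
f 97 83 84
f 97 84 85
f 99 98 101
f 99 101 100
f 101 98 102
f 101 102 100
f 102 98 103
f 102 103 100
f 103 98 104
f 103 104 100
f 104 98 105
f 104 105 100
f 105 98 106
f 105 106 100
f 106 98 107
f 106 107 100
f 107 98 108
f 107 108 100
f 108 98 109
f 108 109 100
f 109 98 110
f 109 110 100
f 110 98 99
f 110 99 100

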